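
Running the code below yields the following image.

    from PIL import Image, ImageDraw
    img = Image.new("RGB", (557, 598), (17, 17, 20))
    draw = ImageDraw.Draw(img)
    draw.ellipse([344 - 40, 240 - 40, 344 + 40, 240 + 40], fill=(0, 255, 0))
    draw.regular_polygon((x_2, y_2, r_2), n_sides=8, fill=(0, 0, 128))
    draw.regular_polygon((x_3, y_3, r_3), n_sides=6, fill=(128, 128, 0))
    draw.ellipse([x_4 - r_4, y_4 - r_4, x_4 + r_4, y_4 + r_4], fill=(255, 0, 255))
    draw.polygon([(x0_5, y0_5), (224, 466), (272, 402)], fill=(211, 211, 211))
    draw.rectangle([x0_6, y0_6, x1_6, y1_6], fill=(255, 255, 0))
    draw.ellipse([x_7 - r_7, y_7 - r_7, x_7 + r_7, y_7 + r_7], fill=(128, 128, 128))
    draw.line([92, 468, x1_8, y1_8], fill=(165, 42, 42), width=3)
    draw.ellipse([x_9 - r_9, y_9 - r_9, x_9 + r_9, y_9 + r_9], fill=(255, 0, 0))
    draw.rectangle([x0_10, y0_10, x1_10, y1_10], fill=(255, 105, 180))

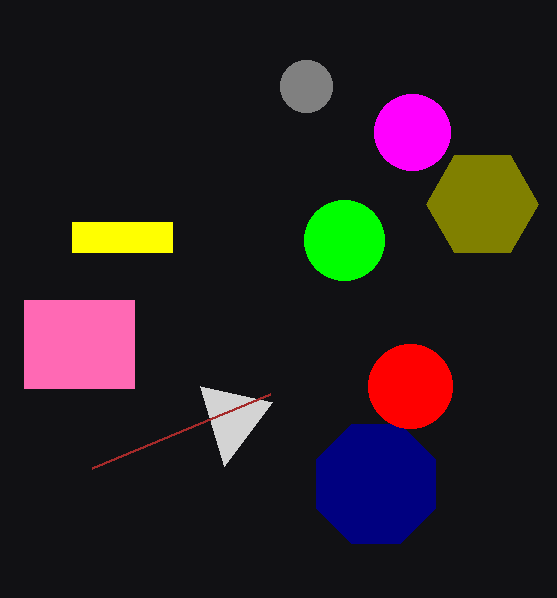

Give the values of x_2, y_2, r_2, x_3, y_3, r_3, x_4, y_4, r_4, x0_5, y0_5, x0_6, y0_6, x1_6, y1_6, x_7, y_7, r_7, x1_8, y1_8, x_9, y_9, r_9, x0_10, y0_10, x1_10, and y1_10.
x_2 = 376; y_2 = 484; r_2 = 64; x_3 = 482; y_3 = 204; r_3 = 56; x_4 = 412; y_4 = 132; r_4 = 38; x0_5 = 200; y0_5 = 386; x0_6 = 72; y0_6 = 222; x1_6 = 172; y1_6 = 252; x_7 = 306; y_7 = 86; r_7 = 26; x1_8 = 270; y1_8 = 394; x_9 = 410; y_9 = 386; r_9 = 42; x0_10 = 24; y0_10 = 300; x1_10 = 134; y1_10 = 388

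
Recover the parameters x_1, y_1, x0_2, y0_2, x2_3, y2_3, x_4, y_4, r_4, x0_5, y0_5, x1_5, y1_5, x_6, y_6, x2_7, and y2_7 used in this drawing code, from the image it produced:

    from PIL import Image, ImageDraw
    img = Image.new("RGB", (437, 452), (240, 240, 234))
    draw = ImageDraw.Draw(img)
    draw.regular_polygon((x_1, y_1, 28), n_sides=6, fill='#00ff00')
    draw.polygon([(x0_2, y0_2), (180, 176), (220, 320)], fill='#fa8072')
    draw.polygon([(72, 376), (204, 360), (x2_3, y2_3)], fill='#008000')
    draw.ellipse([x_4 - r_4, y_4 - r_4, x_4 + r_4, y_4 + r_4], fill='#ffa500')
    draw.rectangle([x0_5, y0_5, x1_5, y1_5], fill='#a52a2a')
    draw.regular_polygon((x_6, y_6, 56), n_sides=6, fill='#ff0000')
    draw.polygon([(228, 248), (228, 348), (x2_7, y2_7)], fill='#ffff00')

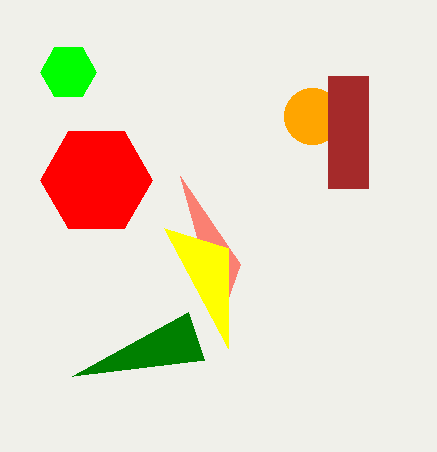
x_1 = 68; y_1 = 72; x0_2 = 240; y0_2 = 264; x2_3 = 188; y2_3 = 312; x_4 = 312; y_4 = 116; r_4 = 28; x0_5 = 328; y0_5 = 76; x1_5 = 368; y1_5 = 188; x_6 = 96; y_6 = 180; x2_7 = 164; y2_7 = 228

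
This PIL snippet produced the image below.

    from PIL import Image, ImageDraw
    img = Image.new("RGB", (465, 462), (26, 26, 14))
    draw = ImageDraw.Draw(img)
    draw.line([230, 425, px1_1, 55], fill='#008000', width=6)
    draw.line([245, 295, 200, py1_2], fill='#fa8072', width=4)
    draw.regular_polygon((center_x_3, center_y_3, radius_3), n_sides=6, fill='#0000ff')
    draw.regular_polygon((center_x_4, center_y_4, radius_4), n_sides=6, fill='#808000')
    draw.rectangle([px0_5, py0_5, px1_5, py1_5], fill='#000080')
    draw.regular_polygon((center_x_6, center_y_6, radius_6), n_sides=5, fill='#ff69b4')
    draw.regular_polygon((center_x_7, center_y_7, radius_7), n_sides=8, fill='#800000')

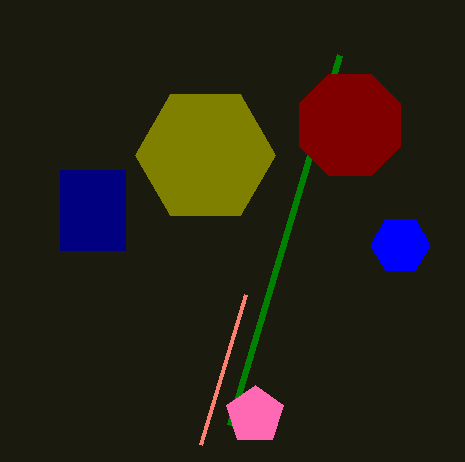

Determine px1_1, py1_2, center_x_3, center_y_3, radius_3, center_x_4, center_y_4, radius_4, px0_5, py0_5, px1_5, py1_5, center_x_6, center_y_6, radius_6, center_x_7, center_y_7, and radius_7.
px1_1 = 340
py1_2 = 445
center_x_3 = 400
center_y_3 = 245
radius_3 = 30
center_x_4 = 205
center_y_4 = 155
radius_4 = 70
px0_5 = 60
py0_5 = 170
px1_5 = 125
py1_5 = 250
center_x_6 = 255
center_y_6 = 415
radius_6 = 30
center_x_7 = 350
center_y_7 = 125
radius_7 = 55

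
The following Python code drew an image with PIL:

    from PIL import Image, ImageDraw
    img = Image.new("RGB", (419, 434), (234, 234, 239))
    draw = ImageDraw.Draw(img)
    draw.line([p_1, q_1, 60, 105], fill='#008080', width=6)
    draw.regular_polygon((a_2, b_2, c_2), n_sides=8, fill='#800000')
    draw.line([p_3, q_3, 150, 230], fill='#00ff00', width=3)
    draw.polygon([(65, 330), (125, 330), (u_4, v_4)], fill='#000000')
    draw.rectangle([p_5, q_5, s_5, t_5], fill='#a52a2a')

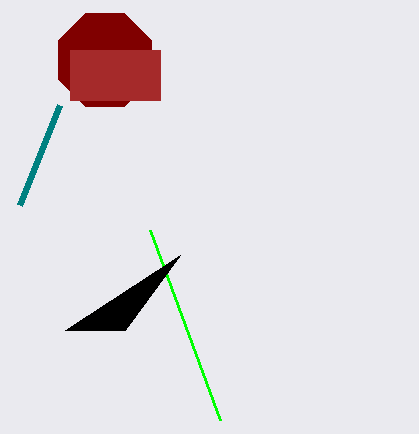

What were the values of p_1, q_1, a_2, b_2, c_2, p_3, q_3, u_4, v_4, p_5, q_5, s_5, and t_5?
p_1 = 20, q_1 = 205, a_2 = 105, b_2 = 60, c_2 = 50, p_3 = 220, q_3 = 420, u_4 = 180, v_4 = 255, p_5 = 70, q_5 = 50, s_5 = 160, t_5 = 100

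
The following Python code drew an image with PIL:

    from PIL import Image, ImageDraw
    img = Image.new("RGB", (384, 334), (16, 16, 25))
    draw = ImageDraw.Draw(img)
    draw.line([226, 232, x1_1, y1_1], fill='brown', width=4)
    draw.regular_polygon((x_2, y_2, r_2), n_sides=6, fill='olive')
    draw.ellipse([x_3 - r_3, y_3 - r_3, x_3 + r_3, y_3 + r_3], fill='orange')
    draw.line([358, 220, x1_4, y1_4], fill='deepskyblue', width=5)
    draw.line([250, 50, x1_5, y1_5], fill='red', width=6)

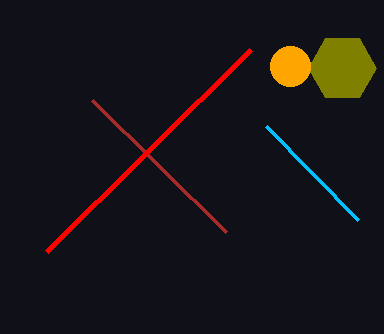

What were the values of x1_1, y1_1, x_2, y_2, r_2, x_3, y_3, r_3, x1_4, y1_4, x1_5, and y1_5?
x1_1 = 92
y1_1 = 100
x_2 = 342
y_2 = 68
r_2 = 34
x_3 = 290
y_3 = 66
r_3 = 20
x1_4 = 266
y1_4 = 126
x1_5 = 46
y1_5 = 252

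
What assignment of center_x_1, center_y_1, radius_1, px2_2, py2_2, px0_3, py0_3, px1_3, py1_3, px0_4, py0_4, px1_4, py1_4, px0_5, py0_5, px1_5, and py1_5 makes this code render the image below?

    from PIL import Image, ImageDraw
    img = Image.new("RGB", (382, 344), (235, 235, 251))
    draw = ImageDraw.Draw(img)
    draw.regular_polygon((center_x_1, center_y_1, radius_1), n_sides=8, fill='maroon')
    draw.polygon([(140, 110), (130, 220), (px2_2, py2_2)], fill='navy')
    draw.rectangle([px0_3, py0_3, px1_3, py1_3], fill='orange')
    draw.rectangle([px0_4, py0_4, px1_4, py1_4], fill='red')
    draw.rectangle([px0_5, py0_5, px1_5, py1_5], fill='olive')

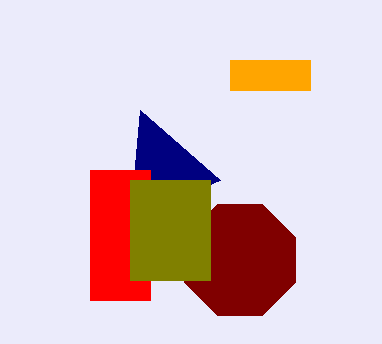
center_x_1 = 240; center_y_1 = 260; radius_1 = 60; px2_2 = 220; py2_2 = 180; px0_3 = 230; py0_3 = 60; px1_3 = 310; py1_3 = 90; px0_4 = 90; py0_4 = 170; px1_4 = 150; py1_4 = 300; px0_5 = 130; py0_5 = 180; px1_5 = 210; py1_5 = 280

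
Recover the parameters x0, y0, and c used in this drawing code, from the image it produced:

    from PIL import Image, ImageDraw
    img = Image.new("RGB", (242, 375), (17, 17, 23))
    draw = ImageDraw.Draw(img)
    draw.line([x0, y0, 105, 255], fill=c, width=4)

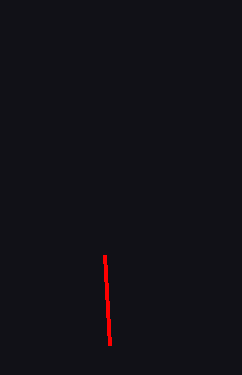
x0 = 110
y0 = 345
c = 'red'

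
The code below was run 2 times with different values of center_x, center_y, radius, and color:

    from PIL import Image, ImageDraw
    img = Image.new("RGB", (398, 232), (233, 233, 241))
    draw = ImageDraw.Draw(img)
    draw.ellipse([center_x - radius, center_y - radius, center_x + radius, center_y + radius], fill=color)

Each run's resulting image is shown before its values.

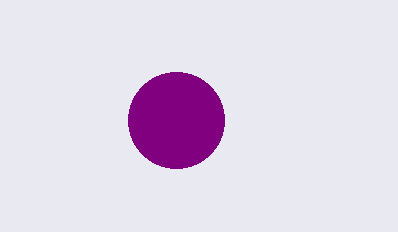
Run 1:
center_x = 176
center_y = 120
radius = 48
color = 'purple'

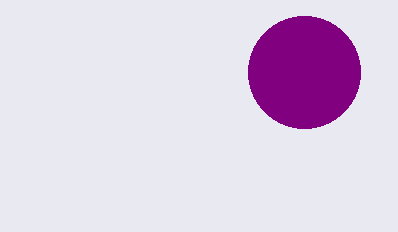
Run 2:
center_x = 304
center_y = 72
radius = 56
color = 'purple'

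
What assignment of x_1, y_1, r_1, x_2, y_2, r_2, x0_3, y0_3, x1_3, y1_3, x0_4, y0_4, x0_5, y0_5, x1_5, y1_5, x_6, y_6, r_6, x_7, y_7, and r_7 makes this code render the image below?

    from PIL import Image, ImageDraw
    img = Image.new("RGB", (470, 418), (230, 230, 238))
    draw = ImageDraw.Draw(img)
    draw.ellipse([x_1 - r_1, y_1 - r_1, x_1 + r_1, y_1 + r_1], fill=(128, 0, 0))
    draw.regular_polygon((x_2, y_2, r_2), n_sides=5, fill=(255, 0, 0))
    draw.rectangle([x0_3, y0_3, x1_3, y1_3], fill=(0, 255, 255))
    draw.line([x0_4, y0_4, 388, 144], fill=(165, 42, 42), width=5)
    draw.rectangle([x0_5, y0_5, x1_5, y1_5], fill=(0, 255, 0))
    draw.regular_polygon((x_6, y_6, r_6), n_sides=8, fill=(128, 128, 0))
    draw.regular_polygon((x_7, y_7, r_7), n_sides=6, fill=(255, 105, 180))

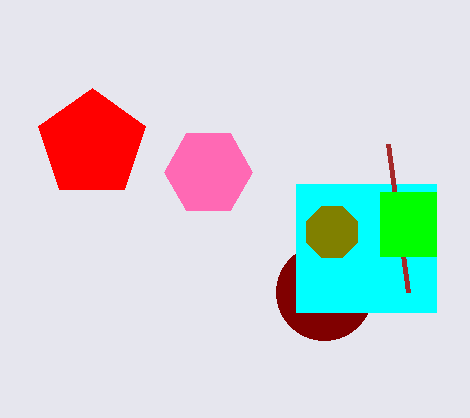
x_1 = 324
y_1 = 292
r_1 = 48
x_2 = 92
y_2 = 144
r_2 = 56
x0_3 = 296
y0_3 = 184
x1_3 = 436
y1_3 = 312
x0_4 = 408
y0_4 = 292
x0_5 = 380
y0_5 = 192
x1_5 = 436
y1_5 = 256
x_6 = 332
y_6 = 232
r_6 = 28
x_7 = 208
y_7 = 172
r_7 = 44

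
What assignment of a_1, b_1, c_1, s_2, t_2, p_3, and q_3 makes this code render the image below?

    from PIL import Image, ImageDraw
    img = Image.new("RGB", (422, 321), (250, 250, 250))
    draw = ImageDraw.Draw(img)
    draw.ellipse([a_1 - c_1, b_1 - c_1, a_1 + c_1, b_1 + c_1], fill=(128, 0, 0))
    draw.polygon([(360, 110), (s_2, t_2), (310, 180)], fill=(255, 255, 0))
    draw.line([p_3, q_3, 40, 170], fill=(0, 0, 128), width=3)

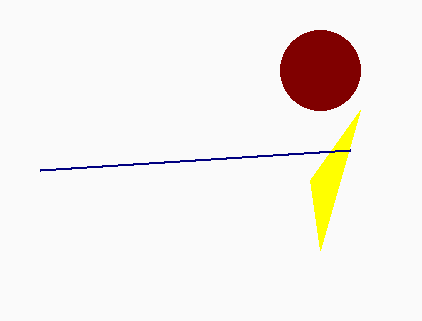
a_1 = 320
b_1 = 70
c_1 = 40
s_2 = 320
t_2 = 250
p_3 = 350
q_3 = 150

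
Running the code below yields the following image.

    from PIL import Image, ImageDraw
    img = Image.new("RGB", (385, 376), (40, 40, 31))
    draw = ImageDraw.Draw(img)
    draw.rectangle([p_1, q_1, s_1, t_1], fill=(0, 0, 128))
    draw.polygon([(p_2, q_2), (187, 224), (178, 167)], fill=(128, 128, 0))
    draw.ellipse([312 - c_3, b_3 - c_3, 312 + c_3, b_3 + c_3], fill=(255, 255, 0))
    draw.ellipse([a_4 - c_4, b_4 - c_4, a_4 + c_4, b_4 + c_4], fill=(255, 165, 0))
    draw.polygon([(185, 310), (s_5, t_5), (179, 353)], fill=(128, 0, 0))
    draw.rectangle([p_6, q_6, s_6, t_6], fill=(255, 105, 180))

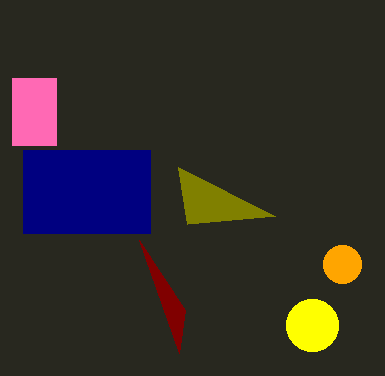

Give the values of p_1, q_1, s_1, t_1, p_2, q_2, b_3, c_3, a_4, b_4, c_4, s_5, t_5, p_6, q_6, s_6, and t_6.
p_1 = 23
q_1 = 150
s_1 = 150
t_1 = 233
p_2 = 275
q_2 = 216
b_3 = 325
c_3 = 26
a_4 = 342
b_4 = 264
c_4 = 19
s_5 = 139
t_5 = 240
p_6 = 12
q_6 = 78
s_6 = 56
t_6 = 145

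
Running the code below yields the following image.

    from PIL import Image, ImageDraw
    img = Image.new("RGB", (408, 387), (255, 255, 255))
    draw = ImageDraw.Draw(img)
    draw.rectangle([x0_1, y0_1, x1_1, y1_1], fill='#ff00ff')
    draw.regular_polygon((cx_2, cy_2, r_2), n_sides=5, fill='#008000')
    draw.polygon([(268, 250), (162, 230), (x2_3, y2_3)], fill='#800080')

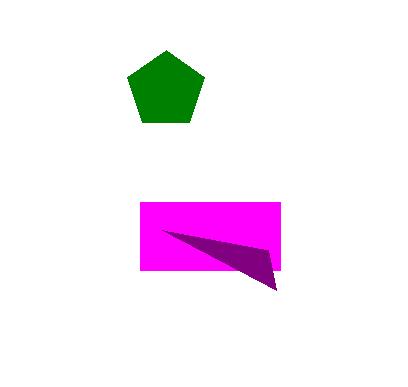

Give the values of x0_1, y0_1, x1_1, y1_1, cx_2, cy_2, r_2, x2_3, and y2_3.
x0_1 = 140, y0_1 = 202, x1_1 = 280, y1_1 = 270, cx_2 = 166, cy_2 = 90, r_2 = 40, x2_3 = 276, y2_3 = 290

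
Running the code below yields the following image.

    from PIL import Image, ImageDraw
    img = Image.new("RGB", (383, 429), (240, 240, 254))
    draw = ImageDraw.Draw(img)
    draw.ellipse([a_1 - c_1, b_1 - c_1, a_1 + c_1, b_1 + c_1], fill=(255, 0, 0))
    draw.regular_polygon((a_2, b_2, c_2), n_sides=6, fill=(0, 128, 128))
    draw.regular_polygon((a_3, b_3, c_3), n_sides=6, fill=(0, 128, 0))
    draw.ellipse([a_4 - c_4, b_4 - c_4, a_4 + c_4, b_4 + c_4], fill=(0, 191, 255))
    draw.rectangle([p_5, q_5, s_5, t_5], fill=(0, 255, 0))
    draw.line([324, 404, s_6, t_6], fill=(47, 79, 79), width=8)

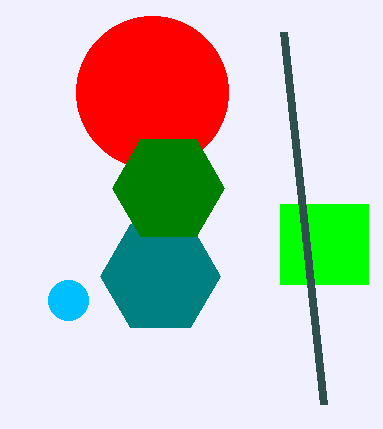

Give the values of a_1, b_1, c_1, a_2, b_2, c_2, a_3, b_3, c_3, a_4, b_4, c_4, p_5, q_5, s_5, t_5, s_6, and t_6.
a_1 = 152
b_1 = 92
c_1 = 76
a_2 = 160
b_2 = 276
c_2 = 60
a_3 = 168
b_3 = 188
c_3 = 56
a_4 = 68
b_4 = 300
c_4 = 20
p_5 = 280
q_5 = 204
s_5 = 368
t_5 = 284
s_6 = 284
t_6 = 32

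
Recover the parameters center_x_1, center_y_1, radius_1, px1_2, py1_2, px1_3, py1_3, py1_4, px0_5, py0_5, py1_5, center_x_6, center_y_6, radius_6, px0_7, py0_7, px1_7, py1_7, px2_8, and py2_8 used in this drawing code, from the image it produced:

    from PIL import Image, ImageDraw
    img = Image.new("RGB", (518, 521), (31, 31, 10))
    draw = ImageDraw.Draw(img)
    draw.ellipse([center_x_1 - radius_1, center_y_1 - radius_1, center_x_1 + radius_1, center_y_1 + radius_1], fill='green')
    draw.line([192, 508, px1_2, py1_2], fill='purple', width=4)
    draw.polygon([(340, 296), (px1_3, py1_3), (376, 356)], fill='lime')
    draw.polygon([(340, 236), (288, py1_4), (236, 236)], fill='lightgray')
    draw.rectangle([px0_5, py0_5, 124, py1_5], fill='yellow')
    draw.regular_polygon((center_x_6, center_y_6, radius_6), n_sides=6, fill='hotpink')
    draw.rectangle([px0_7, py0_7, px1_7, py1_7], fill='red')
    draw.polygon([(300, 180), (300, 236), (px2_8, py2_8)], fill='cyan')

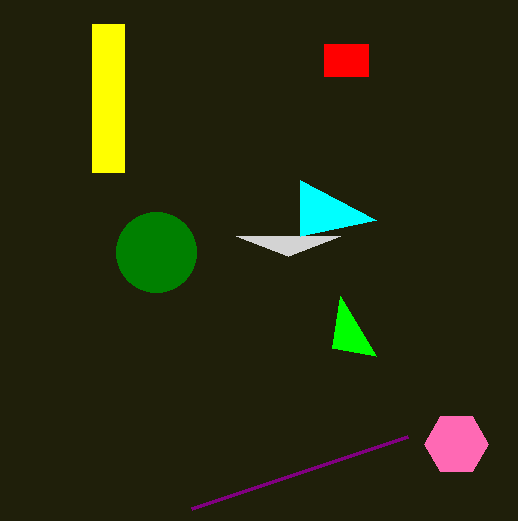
center_x_1 = 156
center_y_1 = 252
radius_1 = 40
px1_2 = 408
py1_2 = 436
px1_3 = 332
py1_3 = 348
py1_4 = 256
px0_5 = 92
py0_5 = 24
py1_5 = 172
center_x_6 = 456
center_y_6 = 444
radius_6 = 32
px0_7 = 324
py0_7 = 44
px1_7 = 368
py1_7 = 76
px2_8 = 376
py2_8 = 220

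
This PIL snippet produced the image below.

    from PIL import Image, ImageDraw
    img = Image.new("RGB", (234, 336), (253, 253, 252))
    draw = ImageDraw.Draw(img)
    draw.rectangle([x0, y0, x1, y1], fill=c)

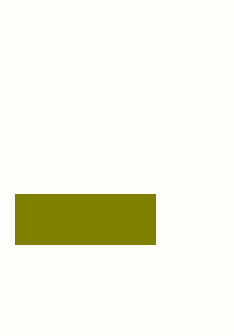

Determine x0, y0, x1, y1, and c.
x0 = 15, y0 = 194, x1 = 155, y1 = 244, c = 'olive'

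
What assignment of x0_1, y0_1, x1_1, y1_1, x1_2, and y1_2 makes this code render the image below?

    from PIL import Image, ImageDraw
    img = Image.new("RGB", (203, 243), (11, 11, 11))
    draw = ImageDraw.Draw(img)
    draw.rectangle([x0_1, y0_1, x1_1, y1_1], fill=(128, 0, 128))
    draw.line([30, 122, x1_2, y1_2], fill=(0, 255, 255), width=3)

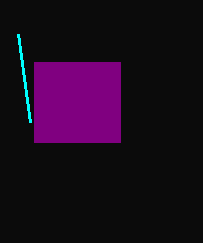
x0_1 = 34
y0_1 = 62
x1_1 = 120
y1_1 = 142
x1_2 = 18
y1_2 = 34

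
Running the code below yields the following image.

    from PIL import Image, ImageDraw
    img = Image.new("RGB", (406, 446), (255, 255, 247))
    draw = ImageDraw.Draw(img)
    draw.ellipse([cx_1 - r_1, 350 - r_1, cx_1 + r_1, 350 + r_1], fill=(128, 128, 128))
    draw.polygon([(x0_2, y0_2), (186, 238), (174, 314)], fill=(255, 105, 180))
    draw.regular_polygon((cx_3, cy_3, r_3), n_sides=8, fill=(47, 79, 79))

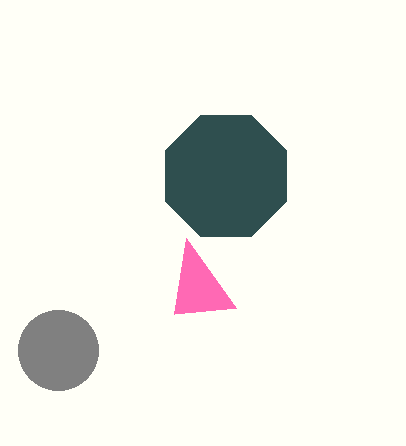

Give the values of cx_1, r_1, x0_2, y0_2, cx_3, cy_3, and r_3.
cx_1 = 58
r_1 = 40
x0_2 = 236
y0_2 = 308
cx_3 = 226
cy_3 = 176
r_3 = 66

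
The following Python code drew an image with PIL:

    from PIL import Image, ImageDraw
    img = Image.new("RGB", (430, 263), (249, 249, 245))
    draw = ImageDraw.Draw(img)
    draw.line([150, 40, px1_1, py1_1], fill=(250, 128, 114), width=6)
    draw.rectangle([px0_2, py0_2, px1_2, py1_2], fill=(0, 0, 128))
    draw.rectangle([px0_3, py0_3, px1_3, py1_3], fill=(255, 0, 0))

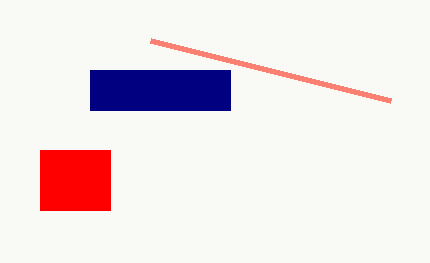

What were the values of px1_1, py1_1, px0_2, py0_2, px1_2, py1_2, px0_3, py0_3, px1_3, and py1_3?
px1_1 = 390, py1_1 = 100, px0_2 = 90, py0_2 = 70, px1_2 = 230, py1_2 = 110, px0_3 = 40, py0_3 = 150, px1_3 = 110, py1_3 = 210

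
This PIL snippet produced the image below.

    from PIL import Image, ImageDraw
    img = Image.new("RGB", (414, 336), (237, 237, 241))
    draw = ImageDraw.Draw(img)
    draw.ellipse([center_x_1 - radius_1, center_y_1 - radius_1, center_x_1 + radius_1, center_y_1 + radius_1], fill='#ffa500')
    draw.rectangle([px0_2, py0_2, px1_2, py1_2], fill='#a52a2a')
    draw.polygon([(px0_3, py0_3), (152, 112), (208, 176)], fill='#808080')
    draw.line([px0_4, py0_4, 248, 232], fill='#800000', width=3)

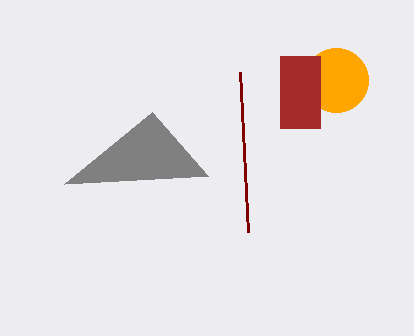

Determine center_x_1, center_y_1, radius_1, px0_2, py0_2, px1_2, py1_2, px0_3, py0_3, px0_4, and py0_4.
center_x_1 = 336
center_y_1 = 80
radius_1 = 32
px0_2 = 280
py0_2 = 56
px1_2 = 320
py1_2 = 128
px0_3 = 64
py0_3 = 184
px0_4 = 240
py0_4 = 72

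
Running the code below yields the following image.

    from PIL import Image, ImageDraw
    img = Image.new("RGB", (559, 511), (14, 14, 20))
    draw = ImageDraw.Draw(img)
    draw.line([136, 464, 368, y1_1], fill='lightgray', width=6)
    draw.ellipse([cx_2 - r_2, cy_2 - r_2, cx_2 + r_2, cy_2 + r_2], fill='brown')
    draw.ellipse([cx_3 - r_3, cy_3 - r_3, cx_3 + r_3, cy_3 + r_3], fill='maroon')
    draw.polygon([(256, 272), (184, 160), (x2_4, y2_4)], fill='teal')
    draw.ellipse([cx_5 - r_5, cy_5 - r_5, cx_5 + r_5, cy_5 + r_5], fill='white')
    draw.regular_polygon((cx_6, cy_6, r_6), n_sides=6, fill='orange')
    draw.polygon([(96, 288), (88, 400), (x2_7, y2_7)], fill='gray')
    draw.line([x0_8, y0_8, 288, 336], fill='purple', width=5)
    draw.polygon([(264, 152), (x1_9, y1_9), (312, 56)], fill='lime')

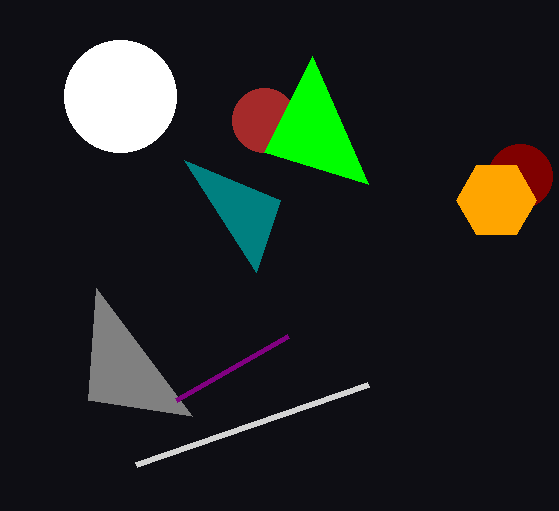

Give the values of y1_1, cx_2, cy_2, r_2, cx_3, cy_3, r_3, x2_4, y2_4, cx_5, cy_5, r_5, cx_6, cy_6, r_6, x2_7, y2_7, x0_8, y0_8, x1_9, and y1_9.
y1_1 = 384; cx_2 = 264; cy_2 = 120; r_2 = 32; cx_3 = 520; cy_3 = 176; r_3 = 32; x2_4 = 280; y2_4 = 200; cx_5 = 120; cy_5 = 96; r_5 = 56; cx_6 = 496; cy_6 = 200; r_6 = 40; x2_7 = 192; y2_7 = 416; x0_8 = 176; y0_8 = 400; x1_9 = 368; y1_9 = 184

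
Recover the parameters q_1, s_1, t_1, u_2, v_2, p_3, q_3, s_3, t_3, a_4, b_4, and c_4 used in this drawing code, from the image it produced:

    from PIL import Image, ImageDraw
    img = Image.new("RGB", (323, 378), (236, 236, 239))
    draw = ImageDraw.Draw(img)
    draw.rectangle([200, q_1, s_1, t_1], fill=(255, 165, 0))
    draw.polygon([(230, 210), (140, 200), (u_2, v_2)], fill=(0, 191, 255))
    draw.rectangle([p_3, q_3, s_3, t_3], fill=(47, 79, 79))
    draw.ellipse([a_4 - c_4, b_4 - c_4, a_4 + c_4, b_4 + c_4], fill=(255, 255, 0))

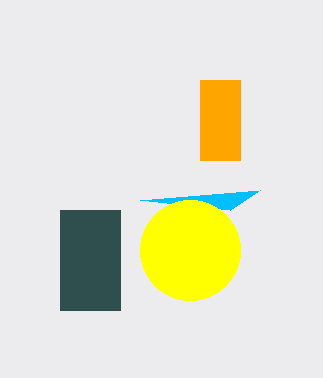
q_1 = 80, s_1 = 240, t_1 = 160, u_2 = 260, v_2 = 190, p_3 = 60, q_3 = 210, s_3 = 120, t_3 = 310, a_4 = 190, b_4 = 250, c_4 = 50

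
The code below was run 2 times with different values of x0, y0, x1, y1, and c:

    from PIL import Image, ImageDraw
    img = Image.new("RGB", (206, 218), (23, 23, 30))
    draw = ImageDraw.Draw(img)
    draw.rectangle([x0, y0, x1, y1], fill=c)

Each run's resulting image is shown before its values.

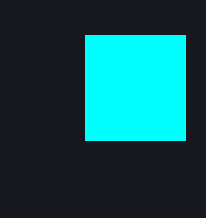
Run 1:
x0 = 85, y0 = 35, x1 = 185, y1 = 140, c = 'cyan'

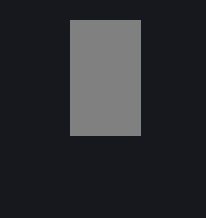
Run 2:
x0 = 70, y0 = 20, x1 = 140, y1 = 135, c = 'gray'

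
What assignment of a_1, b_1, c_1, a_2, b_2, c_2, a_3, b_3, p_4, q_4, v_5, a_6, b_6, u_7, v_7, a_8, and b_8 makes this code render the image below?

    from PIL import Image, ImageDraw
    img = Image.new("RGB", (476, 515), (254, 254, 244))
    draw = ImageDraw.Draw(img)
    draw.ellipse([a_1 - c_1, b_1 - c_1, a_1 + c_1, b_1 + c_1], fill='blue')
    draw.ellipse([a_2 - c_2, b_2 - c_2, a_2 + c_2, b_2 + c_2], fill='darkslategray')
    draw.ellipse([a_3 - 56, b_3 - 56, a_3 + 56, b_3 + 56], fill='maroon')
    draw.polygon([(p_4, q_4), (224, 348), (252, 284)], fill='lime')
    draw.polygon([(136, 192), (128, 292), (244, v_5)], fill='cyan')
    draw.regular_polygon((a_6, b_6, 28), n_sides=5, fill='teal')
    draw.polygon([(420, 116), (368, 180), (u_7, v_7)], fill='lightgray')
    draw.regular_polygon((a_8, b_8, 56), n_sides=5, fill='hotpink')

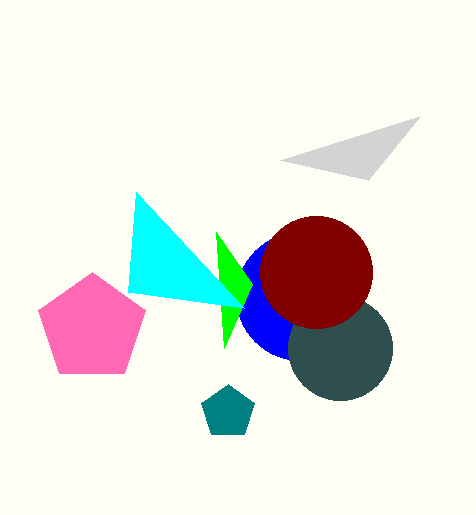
a_1 = 300, b_1 = 296, c_1 = 64, a_2 = 340, b_2 = 348, c_2 = 52, a_3 = 316, b_3 = 272, p_4 = 216, q_4 = 232, v_5 = 308, a_6 = 228, b_6 = 412, u_7 = 280, v_7 = 160, a_8 = 92, b_8 = 328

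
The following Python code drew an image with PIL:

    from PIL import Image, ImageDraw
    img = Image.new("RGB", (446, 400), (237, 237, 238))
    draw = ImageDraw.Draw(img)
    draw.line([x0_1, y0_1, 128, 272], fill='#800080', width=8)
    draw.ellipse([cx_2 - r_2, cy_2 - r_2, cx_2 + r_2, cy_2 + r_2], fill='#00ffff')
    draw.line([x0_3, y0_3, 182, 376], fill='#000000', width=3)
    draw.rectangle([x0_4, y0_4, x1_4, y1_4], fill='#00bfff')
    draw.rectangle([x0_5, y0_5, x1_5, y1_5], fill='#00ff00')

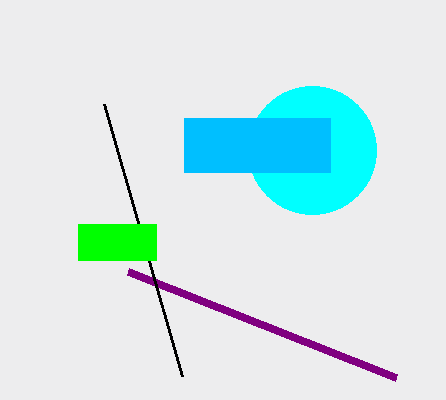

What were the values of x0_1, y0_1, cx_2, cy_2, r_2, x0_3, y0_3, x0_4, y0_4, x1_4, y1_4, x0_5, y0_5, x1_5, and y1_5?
x0_1 = 396, y0_1 = 378, cx_2 = 312, cy_2 = 150, r_2 = 64, x0_3 = 104, y0_3 = 104, x0_4 = 184, y0_4 = 118, x1_4 = 330, y1_4 = 172, x0_5 = 78, y0_5 = 224, x1_5 = 156, y1_5 = 260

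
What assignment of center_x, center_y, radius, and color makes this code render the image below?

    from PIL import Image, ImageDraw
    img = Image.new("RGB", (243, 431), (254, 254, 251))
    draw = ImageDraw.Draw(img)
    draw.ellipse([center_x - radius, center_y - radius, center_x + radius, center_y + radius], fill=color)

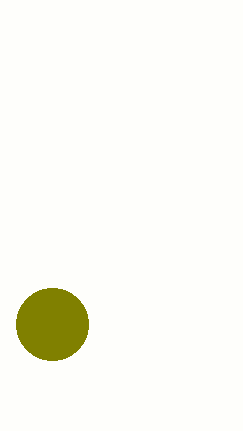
center_x = 52; center_y = 324; radius = 36; color = 'olive'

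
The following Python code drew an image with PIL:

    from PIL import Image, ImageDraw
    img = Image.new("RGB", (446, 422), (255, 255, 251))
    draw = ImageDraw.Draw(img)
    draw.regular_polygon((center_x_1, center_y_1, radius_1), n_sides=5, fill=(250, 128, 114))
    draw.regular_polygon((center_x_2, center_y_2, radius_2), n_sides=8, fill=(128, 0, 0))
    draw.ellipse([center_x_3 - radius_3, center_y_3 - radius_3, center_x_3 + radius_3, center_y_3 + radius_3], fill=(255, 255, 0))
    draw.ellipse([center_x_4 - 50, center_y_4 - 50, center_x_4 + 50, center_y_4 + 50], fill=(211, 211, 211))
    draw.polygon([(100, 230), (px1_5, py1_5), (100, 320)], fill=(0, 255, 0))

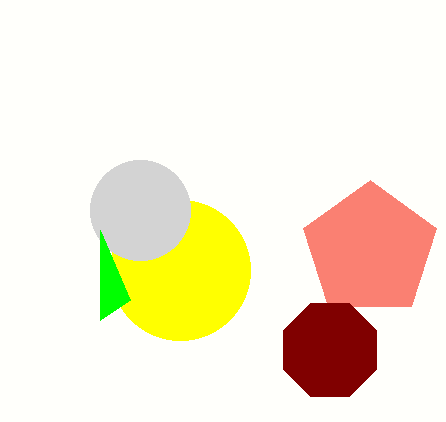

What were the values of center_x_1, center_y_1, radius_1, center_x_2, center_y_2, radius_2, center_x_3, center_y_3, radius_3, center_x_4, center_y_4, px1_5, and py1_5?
center_x_1 = 370; center_y_1 = 250; radius_1 = 70; center_x_2 = 330; center_y_2 = 350; radius_2 = 50; center_x_3 = 180; center_y_3 = 270; radius_3 = 70; center_x_4 = 140; center_y_4 = 210; px1_5 = 130; py1_5 = 300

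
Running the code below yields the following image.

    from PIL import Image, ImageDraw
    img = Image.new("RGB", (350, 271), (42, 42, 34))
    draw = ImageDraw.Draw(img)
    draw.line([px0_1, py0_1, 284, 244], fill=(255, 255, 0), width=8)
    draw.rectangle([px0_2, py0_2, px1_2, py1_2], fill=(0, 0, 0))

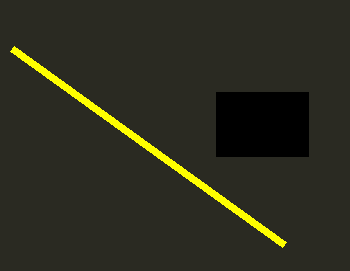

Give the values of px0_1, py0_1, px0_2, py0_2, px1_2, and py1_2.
px0_1 = 12; py0_1 = 48; px0_2 = 216; py0_2 = 92; px1_2 = 308; py1_2 = 156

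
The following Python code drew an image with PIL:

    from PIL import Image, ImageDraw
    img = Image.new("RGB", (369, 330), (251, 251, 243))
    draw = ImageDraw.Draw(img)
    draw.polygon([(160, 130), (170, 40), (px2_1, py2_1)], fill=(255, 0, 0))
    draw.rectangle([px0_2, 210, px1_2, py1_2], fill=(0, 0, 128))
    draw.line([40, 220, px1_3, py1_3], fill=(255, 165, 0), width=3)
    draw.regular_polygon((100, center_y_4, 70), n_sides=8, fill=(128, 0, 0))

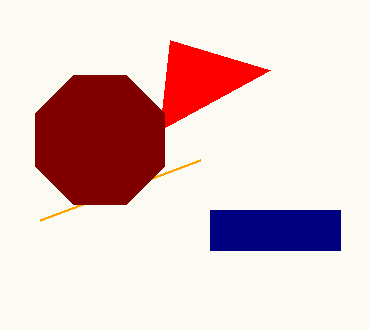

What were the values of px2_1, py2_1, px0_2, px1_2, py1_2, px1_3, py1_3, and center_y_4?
px2_1 = 270, py2_1 = 70, px0_2 = 210, px1_2 = 340, py1_2 = 250, px1_3 = 200, py1_3 = 160, center_y_4 = 140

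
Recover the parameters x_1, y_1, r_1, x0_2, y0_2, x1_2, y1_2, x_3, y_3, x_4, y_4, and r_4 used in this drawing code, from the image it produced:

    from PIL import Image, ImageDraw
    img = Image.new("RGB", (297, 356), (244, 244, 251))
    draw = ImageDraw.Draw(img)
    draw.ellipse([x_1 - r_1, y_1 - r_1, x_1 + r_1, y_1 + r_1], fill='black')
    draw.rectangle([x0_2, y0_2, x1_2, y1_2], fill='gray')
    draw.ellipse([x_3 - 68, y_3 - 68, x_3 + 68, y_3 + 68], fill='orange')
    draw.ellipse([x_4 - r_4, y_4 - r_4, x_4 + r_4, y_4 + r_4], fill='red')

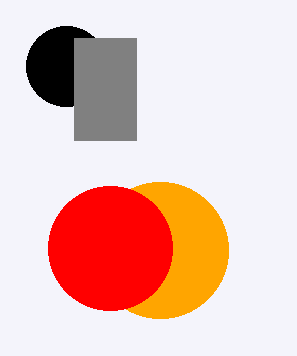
x_1 = 66; y_1 = 66; r_1 = 40; x0_2 = 74; y0_2 = 38; x1_2 = 136; y1_2 = 140; x_3 = 160; y_3 = 250; x_4 = 110; y_4 = 248; r_4 = 62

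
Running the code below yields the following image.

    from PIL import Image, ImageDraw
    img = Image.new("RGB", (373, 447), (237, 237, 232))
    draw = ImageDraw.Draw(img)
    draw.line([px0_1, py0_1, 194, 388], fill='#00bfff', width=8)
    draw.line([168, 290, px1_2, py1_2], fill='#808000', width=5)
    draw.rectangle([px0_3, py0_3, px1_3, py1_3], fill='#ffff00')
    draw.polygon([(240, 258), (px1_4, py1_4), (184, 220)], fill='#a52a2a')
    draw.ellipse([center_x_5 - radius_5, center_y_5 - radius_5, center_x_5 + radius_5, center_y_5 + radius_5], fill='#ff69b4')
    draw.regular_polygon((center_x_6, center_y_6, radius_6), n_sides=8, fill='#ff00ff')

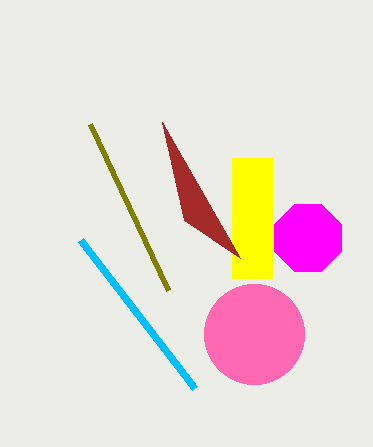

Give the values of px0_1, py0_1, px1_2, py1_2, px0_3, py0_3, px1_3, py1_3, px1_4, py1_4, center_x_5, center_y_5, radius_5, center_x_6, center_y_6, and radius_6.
px0_1 = 80
py0_1 = 240
px1_2 = 90
py1_2 = 124
px0_3 = 232
py0_3 = 158
px1_3 = 272
py1_3 = 278
px1_4 = 162
py1_4 = 122
center_x_5 = 254
center_y_5 = 334
radius_5 = 50
center_x_6 = 308
center_y_6 = 238
radius_6 = 36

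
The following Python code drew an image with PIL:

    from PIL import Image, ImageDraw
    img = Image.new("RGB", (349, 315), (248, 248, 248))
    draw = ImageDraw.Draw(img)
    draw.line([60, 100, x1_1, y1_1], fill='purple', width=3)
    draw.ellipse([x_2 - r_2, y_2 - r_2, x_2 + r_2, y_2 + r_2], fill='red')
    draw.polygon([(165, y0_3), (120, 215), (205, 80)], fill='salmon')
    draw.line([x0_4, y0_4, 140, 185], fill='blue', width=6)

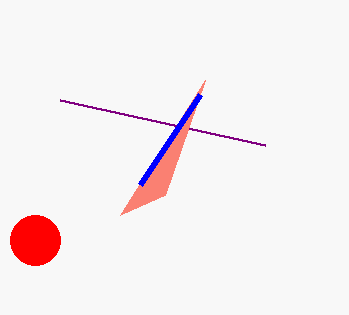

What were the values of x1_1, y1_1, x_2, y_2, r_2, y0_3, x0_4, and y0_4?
x1_1 = 265
y1_1 = 145
x_2 = 35
y_2 = 240
r_2 = 25
y0_3 = 195
x0_4 = 200
y0_4 = 95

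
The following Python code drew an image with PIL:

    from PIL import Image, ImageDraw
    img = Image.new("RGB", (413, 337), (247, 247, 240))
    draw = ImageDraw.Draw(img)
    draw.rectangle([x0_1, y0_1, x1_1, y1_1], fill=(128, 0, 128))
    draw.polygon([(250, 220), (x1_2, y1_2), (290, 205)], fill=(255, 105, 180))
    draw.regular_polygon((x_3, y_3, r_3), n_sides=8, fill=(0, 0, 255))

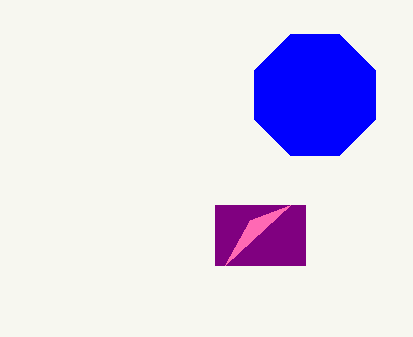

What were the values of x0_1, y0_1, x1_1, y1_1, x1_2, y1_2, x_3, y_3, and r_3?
x0_1 = 215, y0_1 = 205, x1_1 = 305, y1_1 = 265, x1_2 = 225, y1_2 = 265, x_3 = 315, y_3 = 95, r_3 = 65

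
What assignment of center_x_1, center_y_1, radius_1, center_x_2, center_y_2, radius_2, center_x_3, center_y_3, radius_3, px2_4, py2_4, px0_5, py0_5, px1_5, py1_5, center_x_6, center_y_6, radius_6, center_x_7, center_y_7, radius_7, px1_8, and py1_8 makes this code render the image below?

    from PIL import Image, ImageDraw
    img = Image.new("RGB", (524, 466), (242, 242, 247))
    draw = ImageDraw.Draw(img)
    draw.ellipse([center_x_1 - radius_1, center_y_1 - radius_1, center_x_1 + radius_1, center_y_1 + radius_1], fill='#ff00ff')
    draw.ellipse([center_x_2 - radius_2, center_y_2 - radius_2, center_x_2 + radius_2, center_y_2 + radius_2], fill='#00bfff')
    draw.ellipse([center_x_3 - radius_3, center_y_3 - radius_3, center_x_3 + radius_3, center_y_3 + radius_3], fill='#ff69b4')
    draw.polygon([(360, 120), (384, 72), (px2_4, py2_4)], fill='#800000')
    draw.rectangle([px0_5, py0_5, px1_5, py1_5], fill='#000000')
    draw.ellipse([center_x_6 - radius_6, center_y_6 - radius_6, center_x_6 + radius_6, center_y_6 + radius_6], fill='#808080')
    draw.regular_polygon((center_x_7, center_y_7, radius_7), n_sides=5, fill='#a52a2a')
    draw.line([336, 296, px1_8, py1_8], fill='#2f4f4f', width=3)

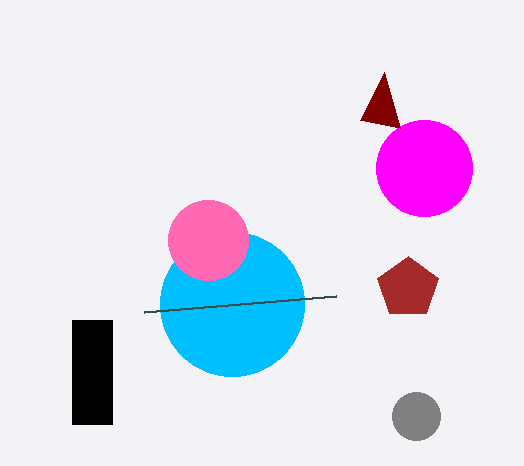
center_x_1 = 424; center_y_1 = 168; radius_1 = 48; center_x_2 = 232; center_y_2 = 304; radius_2 = 72; center_x_3 = 208; center_y_3 = 240; radius_3 = 40; px2_4 = 400; py2_4 = 128; px0_5 = 72; py0_5 = 320; px1_5 = 112; py1_5 = 424; center_x_6 = 416; center_y_6 = 416; radius_6 = 24; center_x_7 = 408; center_y_7 = 288; radius_7 = 32; px1_8 = 144; py1_8 = 312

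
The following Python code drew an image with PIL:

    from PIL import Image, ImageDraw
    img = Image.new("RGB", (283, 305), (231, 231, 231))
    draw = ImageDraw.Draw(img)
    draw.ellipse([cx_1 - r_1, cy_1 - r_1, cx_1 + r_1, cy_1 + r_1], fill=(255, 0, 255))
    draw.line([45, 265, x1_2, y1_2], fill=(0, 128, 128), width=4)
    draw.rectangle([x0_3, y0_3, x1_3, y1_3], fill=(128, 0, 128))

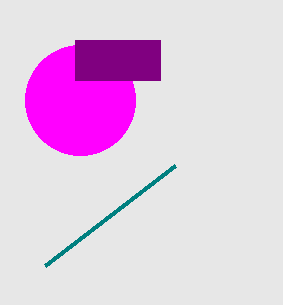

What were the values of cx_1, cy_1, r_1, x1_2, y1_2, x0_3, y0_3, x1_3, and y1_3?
cx_1 = 80
cy_1 = 100
r_1 = 55
x1_2 = 175
y1_2 = 165
x0_3 = 75
y0_3 = 40
x1_3 = 160
y1_3 = 80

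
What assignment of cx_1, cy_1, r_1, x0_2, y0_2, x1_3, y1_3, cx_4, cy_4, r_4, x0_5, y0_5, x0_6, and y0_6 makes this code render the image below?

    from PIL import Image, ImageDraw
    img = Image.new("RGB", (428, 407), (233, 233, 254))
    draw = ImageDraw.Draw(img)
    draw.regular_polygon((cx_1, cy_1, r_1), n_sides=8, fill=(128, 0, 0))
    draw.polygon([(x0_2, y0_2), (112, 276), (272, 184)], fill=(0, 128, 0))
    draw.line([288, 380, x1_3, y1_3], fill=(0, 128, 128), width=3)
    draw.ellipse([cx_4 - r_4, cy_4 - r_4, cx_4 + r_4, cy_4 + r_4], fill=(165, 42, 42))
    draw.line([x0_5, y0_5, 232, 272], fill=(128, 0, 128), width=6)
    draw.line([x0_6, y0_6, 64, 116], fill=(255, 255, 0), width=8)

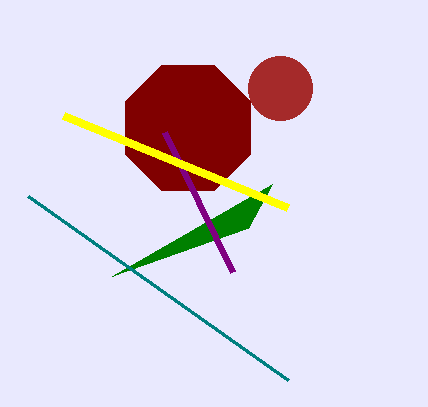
cx_1 = 188; cy_1 = 128; r_1 = 68; x0_2 = 248; y0_2 = 228; x1_3 = 28; y1_3 = 196; cx_4 = 280; cy_4 = 88; r_4 = 32; x0_5 = 164; y0_5 = 132; x0_6 = 288; y0_6 = 208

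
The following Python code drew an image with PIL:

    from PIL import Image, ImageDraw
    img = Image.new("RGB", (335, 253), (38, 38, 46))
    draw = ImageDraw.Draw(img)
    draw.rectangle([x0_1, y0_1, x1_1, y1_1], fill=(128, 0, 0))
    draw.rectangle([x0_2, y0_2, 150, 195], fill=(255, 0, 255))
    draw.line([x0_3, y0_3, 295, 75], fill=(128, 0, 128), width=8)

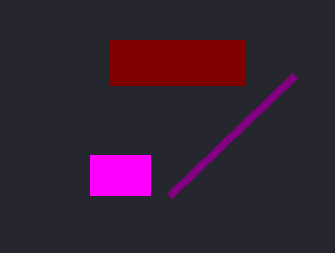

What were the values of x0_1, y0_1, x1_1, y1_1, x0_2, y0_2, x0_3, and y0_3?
x0_1 = 110, y0_1 = 40, x1_1 = 245, y1_1 = 85, x0_2 = 90, y0_2 = 155, x0_3 = 170, y0_3 = 195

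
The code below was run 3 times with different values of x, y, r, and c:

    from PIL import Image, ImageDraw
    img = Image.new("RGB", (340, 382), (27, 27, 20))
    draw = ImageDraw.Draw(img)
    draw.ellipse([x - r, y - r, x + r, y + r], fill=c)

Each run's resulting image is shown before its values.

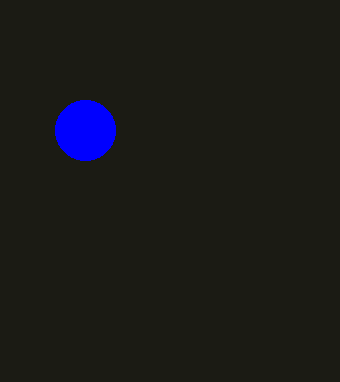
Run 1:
x = 85; y = 130; r = 30; c = 'blue'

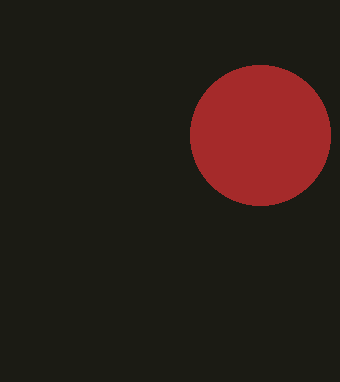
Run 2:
x = 260, y = 135, r = 70, c = 'brown'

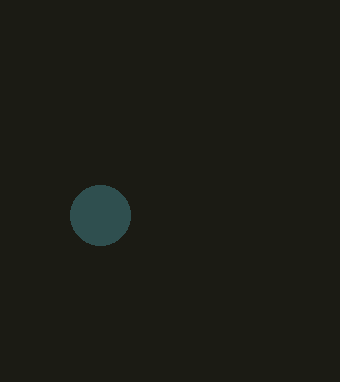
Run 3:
x = 100, y = 215, r = 30, c = 'darkslategray'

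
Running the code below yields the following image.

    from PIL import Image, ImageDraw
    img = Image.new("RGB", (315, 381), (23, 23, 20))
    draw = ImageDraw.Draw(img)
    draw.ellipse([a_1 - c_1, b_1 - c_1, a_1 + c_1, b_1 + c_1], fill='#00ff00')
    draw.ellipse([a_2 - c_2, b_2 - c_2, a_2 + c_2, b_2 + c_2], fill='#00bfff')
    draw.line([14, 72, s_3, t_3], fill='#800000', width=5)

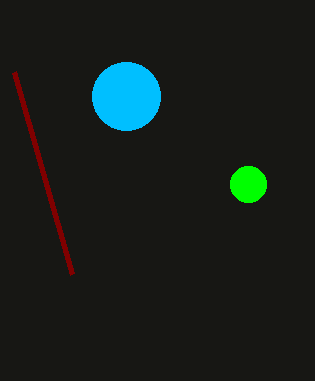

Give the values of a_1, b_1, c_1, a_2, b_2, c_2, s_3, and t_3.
a_1 = 248; b_1 = 184; c_1 = 18; a_2 = 126; b_2 = 96; c_2 = 34; s_3 = 72; t_3 = 274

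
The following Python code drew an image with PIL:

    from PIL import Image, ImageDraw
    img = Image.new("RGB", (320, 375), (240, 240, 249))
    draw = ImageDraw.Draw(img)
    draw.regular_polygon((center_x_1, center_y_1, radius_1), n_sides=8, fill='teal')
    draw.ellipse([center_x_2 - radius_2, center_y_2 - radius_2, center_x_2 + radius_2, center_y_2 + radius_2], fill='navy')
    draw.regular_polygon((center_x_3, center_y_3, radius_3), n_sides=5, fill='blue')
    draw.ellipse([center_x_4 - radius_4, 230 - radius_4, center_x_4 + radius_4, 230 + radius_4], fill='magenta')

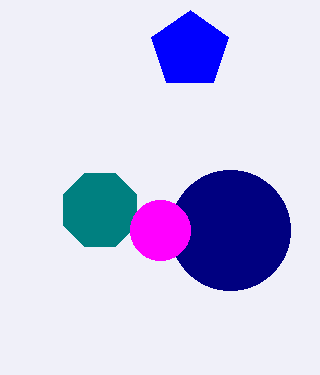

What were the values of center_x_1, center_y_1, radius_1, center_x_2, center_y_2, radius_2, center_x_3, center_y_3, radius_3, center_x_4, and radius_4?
center_x_1 = 100, center_y_1 = 210, radius_1 = 40, center_x_2 = 230, center_y_2 = 230, radius_2 = 60, center_x_3 = 190, center_y_3 = 50, radius_3 = 40, center_x_4 = 160, radius_4 = 30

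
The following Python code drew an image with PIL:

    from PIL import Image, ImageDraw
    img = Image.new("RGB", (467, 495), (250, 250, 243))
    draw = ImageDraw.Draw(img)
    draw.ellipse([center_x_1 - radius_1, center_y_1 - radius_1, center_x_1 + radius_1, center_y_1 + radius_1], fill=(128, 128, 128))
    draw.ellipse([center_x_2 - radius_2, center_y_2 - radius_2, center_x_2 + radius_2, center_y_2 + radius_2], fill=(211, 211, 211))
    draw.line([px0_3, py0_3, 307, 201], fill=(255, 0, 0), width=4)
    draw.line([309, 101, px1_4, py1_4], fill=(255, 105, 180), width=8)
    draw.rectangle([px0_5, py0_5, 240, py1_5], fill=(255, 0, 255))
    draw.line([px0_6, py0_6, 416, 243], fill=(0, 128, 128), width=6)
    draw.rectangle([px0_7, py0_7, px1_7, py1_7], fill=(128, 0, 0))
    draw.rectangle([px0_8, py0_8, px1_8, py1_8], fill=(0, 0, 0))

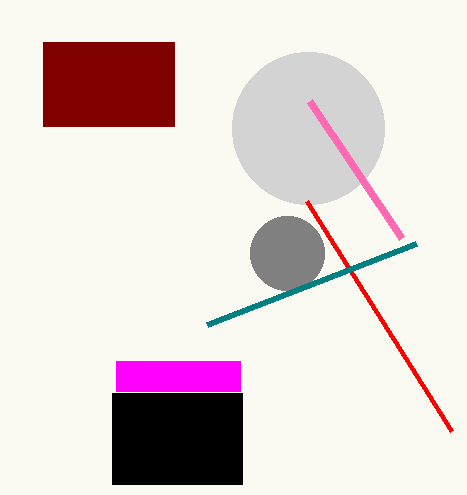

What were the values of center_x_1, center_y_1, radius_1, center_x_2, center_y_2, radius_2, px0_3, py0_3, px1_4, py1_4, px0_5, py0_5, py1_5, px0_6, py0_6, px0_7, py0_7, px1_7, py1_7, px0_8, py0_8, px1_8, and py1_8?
center_x_1 = 287; center_y_1 = 253; radius_1 = 37; center_x_2 = 308; center_y_2 = 128; radius_2 = 76; px0_3 = 452; py0_3 = 431; px1_4 = 401; py1_4 = 238; px0_5 = 116; py0_5 = 361; py1_5 = 391; px0_6 = 207; py0_6 = 324; px0_7 = 43; py0_7 = 42; px1_7 = 174; py1_7 = 126; px0_8 = 112; py0_8 = 393; px1_8 = 242; py1_8 = 484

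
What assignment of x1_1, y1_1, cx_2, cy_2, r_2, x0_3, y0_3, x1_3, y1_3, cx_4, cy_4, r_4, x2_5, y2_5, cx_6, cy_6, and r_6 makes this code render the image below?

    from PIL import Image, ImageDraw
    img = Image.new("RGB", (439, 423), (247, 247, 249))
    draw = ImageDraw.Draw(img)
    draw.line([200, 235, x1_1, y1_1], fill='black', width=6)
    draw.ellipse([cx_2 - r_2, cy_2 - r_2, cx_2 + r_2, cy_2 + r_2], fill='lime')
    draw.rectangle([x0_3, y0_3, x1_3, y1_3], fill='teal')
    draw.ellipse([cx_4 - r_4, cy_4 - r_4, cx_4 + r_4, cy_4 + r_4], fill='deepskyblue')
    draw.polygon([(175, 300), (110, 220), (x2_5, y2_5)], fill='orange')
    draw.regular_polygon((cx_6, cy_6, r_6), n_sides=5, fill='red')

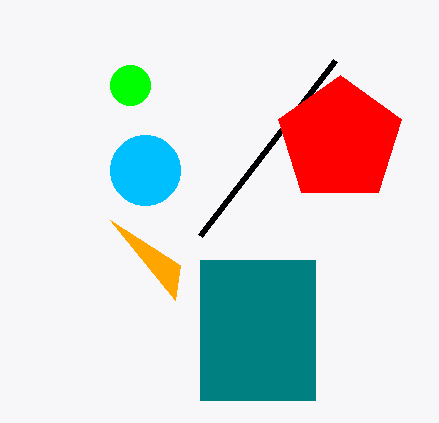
x1_1 = 335, y1_1 = 60, cx_2 = 130, cy_2 = 85, r_2 = 20, x0_3 = 200, y0_3 = 260, x1_3 = 315, y1_3 = 400, cx_4 = 145, cy_4 = 170, r_4 = 35, x2_5 = 180, y2_5 = 265, cx_6 = 340, cy_6 = 140, r_6 = 65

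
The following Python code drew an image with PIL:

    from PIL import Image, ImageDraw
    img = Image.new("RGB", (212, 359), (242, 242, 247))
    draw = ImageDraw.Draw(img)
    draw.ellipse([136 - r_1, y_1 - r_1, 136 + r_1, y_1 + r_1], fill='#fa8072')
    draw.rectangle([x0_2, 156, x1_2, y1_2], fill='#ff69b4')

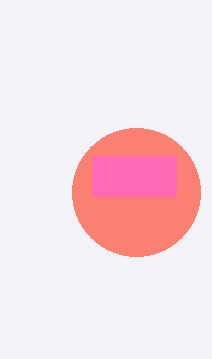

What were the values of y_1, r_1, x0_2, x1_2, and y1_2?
y_1 = 192
r_1 = 64
x0_2 = 92
x1_2 = 176
y1_2 = 196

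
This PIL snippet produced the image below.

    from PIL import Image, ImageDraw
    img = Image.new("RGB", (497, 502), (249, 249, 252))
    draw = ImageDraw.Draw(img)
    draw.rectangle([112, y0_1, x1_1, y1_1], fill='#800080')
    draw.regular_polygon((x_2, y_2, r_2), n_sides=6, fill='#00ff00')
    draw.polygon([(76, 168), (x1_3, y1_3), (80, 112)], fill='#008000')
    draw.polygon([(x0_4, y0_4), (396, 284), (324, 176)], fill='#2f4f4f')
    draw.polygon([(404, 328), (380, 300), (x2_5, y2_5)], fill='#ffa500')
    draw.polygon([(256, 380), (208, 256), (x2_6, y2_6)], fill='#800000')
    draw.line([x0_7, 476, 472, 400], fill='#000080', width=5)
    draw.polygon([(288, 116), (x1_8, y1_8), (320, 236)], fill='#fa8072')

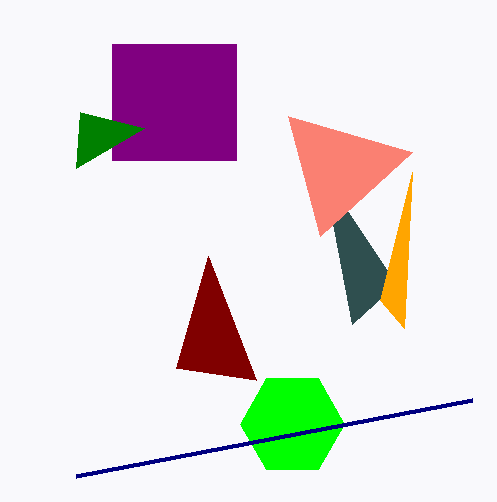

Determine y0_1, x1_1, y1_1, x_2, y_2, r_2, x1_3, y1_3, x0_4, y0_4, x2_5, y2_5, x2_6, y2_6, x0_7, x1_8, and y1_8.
y0_1 = 44, x1_1 = 236, y1_1 = 160, x_2 = 292, y_2 = 424, r_2 = 52, x1_3 = 144, y1_3 = 128, x0_4 = 352, y0_4 = 324, x2_5 = 412, y2_5 = 172, x2_6 = 176, y2_6 = 368, x0_7 = 76, x1_8 = 412, y1_8 = 152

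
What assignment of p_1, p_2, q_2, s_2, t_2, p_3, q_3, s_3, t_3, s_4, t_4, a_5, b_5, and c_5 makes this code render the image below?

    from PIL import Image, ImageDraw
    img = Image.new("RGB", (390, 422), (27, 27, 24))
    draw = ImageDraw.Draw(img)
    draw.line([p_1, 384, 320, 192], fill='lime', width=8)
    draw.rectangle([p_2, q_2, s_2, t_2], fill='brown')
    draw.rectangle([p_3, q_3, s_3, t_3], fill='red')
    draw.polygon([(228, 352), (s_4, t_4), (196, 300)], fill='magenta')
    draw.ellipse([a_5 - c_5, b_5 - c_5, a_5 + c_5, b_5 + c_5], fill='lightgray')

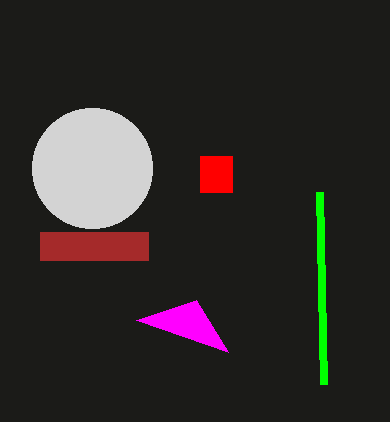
p_1 = 324
p_2 = 40
q_2 = 232
s_2 = 148
t_2 = 260
p_3 = 200
q_3 = 156
s_3 = 232
t_3 = 192
s_4 = 136
t_4 = 320
a_5 = 92
b_5 = 168
c_5 = 60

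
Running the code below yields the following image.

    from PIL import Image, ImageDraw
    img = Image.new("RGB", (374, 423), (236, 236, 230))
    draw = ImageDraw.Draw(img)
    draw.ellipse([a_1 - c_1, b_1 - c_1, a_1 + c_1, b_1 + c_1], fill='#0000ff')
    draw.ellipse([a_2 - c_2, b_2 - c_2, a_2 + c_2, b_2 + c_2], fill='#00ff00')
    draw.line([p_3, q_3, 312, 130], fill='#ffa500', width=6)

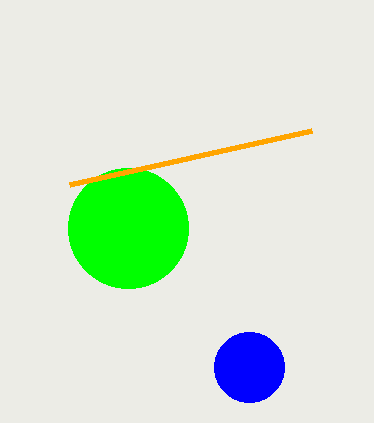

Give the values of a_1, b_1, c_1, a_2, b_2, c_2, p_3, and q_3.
a_1 = 249
b_1 = 367
c_1 = 35
a_2 = 128
b_2 = 228
c_2 = 60
p_3 = 70
q_3 = 184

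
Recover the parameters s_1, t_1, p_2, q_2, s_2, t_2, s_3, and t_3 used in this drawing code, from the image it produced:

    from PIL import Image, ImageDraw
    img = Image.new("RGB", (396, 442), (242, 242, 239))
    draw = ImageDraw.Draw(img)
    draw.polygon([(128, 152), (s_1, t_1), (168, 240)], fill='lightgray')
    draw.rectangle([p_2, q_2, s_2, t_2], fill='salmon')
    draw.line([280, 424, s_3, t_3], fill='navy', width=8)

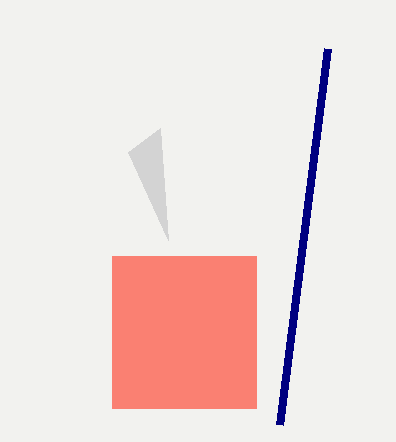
s_1 = 160
t_1 = 128
p_2 = 112
q_2 = 256
s_2 = 256
t_2 = 408
s_3 = 328
t_3 = 48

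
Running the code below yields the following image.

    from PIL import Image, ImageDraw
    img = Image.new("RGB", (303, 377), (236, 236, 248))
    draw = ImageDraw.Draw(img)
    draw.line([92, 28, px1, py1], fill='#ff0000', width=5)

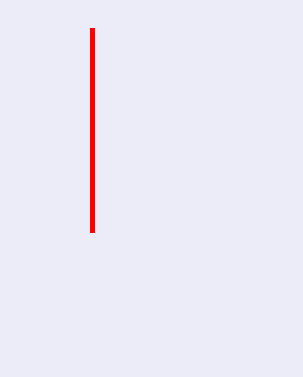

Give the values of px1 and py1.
px1 = 92, py1 = 232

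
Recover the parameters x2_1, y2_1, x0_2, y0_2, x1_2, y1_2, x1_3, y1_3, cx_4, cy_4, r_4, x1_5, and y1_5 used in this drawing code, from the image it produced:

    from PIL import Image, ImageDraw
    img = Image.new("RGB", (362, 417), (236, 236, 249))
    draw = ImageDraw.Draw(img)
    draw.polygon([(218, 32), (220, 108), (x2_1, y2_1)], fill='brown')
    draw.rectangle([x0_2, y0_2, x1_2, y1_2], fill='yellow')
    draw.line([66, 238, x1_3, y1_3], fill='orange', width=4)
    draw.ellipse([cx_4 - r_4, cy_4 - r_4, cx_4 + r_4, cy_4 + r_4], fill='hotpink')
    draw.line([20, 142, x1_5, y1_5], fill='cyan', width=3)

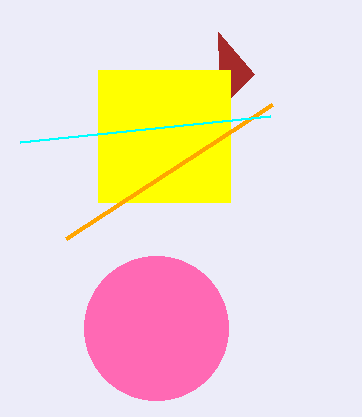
x2_1 = 254, y2_1 = 74, x0_2 = 98, y0_2 = 70, x1_2 = 230, y1_2 = 202, x1_3 = 272, y1_3 = 104, cx_4 = 156, cy_4 = 328, r_4 = 72, x1_5 = 270, y1_5 = 116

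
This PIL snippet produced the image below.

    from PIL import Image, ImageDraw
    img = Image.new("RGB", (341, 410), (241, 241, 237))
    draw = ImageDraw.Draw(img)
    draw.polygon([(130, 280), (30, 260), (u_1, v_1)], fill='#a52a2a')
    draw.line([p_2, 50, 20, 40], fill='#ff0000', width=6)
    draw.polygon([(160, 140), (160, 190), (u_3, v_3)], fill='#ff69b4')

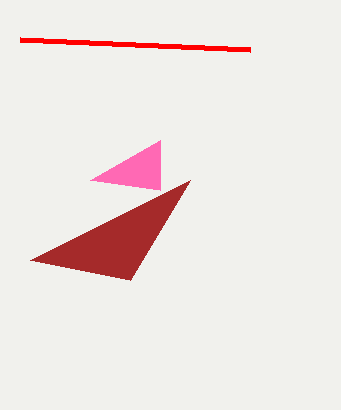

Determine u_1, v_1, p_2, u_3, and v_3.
u_1 = 190, v_1 = 180, p_2 = 250, u_3 = 90, v_3 = 180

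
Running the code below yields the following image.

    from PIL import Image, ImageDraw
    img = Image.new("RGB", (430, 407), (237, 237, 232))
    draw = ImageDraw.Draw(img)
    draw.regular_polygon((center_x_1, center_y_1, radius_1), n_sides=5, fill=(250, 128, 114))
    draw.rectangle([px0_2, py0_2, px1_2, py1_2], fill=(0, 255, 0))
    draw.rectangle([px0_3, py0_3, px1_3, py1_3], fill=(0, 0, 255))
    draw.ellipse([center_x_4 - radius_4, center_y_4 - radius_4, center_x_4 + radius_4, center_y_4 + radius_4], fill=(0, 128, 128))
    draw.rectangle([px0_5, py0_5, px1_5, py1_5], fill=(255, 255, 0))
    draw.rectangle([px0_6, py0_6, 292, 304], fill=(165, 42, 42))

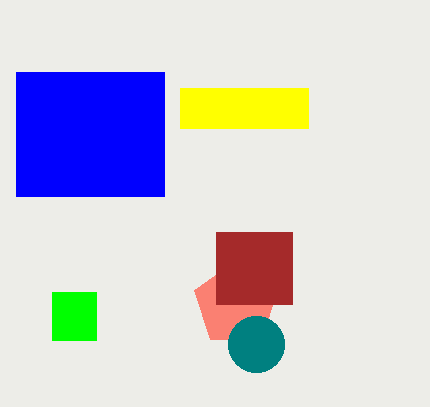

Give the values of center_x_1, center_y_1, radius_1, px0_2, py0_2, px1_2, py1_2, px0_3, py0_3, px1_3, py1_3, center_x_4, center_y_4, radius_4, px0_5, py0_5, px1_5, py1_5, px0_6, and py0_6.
center_x_1 = 236
center_y_1 = 304
radius_1 = 44
px0_2 = 52
py0_2 = 292
px1_2 = 96
py1_2 = 340
px0_3 = 16
py0_3 = 72
px1_3 = 164
py1_3 = 196
center_x_4 = 256
center_y_4 = 344
radius_4 = 28
px0_5 = 180
py0_5 = 88
px1_5 = 308
py1_5 = 128
px0_6 = 216
py0_6 = 232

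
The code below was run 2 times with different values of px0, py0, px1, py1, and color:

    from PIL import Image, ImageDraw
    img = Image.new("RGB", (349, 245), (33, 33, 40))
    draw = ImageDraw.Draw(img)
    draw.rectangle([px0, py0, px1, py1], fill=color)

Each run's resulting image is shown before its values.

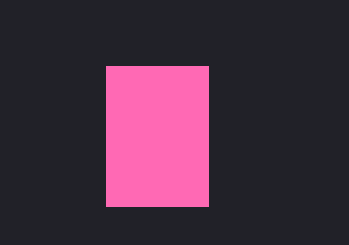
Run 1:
px0 = 106; py0 = 66; px1 = 208; py1 = 206; color = 'hotpink'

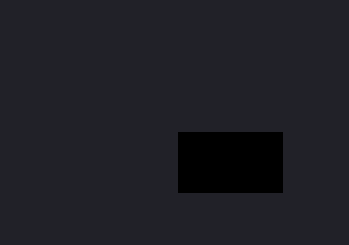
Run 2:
px0 = 178; py0 = 132; px1 = 282; py1 = 192; color = 'black'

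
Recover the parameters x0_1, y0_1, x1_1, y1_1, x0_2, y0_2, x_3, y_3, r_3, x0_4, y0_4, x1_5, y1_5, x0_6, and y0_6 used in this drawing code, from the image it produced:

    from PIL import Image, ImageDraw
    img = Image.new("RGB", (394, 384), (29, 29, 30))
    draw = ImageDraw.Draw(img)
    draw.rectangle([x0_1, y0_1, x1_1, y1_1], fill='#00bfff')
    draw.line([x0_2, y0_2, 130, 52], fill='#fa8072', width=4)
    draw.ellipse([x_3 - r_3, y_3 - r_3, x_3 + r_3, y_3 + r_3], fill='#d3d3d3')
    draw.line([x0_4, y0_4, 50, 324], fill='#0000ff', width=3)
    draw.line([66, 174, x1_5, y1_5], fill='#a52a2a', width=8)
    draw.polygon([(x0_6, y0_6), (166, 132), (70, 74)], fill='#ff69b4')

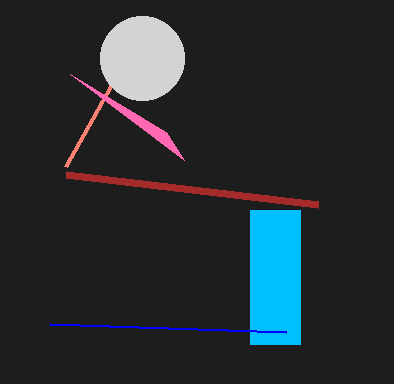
x0_1 = 250; y0_1 = 210; x1_1 = 300; y1_1 = 344; x0_2 = 66; y0_2 = 166; x_3 = 142; y_3 = 58; r_3 = 42; x0_4 = 286; y0_4 = 332; x1_5 = 318; y1_5 = 204; x0_6 = 184; y0_6 = 160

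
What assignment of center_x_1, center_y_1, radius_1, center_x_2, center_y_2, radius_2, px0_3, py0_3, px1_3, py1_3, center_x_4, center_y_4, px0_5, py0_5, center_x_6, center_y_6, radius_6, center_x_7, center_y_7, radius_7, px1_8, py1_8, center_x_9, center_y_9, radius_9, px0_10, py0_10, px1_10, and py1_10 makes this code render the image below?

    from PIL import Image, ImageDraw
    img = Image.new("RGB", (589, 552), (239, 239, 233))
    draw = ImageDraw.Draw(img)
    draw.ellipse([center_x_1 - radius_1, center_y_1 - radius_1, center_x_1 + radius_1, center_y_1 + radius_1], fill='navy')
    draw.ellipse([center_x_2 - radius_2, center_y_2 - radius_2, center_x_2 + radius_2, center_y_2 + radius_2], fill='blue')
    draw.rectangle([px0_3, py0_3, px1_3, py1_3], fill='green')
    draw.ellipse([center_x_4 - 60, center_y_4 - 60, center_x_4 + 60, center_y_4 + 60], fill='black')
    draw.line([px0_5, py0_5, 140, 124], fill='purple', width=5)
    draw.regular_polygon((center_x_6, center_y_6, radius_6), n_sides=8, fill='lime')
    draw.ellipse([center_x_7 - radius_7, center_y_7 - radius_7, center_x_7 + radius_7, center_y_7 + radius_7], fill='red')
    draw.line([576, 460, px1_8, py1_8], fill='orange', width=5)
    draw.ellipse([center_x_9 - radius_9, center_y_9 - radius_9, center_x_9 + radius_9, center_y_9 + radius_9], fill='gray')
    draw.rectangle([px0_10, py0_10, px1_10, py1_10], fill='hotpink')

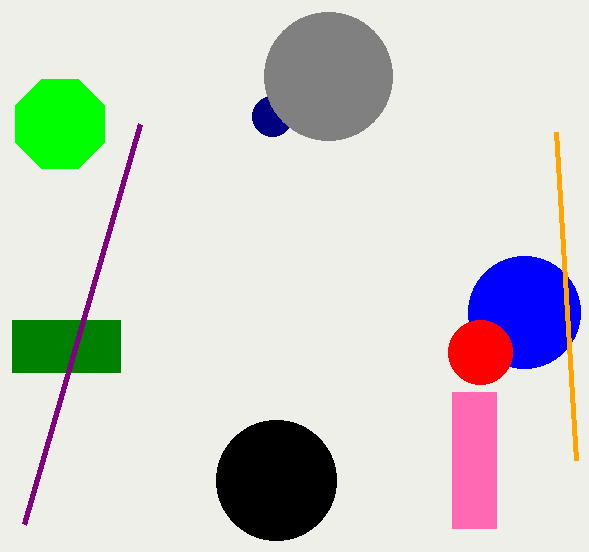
center_x_1 = 272
center_y_1 = 116
radius_1 = 20
center_x_2 = 524
center_y_2 = 312
radius_2 = 56
px0_3 = 12
py0_3 = 320
px1_3 = 120
py1_3 = 372
center_x_4 = 276
center_y_4 = 480
px0_5 = 24
py0_5 = 524
center_x_6 = 60
center_y_6 = 124
radius_6 = 48
center_x_7 = 480
center_y_7 = 352
radius_7 = 32
px1_8 = 556
py1_8 = 132
center_x_9 = 328
center_y_9 = 76
radius_9 = 64
px0_10 = 452
py0_10 = 392
px1_10 = 496
py1_10 = 528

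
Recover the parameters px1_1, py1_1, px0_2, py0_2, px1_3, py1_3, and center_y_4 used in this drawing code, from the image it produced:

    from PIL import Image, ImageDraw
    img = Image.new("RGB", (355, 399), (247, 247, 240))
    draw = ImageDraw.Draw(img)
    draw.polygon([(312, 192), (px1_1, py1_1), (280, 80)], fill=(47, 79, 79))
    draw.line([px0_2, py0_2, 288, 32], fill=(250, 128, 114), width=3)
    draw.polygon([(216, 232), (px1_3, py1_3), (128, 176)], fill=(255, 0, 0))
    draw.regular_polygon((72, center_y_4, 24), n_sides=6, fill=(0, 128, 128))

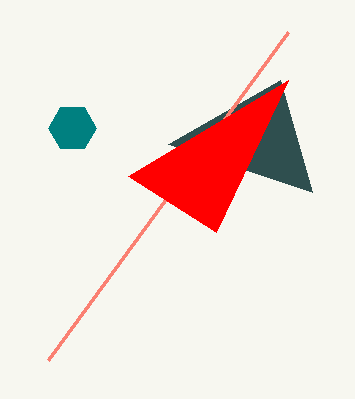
px1_1 = 168, py1_1 = 144, px0_2 = 48, py0_2 = 360, px1_3 = 288, py1_3 = 80, center_y_4 = 128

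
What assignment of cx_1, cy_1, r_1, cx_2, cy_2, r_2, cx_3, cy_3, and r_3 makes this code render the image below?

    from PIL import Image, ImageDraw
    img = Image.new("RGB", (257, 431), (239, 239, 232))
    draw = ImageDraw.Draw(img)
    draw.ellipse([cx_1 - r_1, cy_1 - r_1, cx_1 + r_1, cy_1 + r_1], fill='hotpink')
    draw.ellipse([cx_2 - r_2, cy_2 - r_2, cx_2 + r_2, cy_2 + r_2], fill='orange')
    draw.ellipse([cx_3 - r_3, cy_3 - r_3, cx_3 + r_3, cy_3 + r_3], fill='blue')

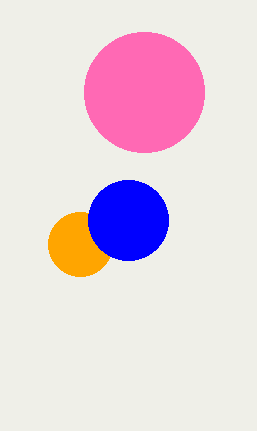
cx_1 = 144, cy_1 = 92, r_1 = 60, cx_2 = 80, cy_2 = 244, r_2 = 32, cx_3 = 128, cy_3 = 220, r_3 = 40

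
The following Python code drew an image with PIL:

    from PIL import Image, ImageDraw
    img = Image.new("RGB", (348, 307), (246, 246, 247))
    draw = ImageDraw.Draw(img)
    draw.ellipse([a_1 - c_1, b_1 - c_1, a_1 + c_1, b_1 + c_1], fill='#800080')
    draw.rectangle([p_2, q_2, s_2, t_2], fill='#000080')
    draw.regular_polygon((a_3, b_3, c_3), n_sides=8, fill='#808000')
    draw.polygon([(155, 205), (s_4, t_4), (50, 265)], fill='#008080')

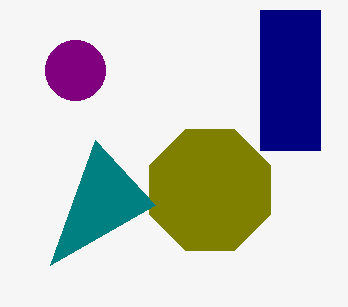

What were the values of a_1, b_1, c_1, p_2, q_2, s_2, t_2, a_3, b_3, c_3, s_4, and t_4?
a_1 = 75; b_1 = 70; c_1 = 30; p_2 = 260; q_2 = 10; s_2 = 320; t_2 = 150; a_3 = 210; b_3 = 190; c_3 = 65; s_4 = 95; t_4 = 140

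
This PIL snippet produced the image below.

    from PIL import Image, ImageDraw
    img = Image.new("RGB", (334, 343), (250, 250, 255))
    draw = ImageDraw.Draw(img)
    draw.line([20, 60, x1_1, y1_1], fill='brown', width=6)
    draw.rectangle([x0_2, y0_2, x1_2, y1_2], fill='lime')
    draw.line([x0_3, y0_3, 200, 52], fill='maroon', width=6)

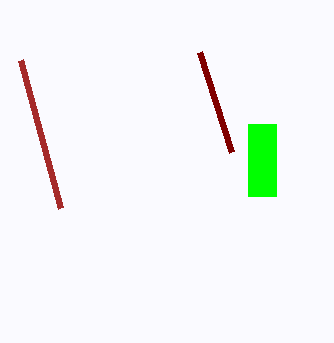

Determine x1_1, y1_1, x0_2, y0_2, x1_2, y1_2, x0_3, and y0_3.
x1_1 = 60
y1_1 = 208
x0_2 = 248
y0_2 = 124
x1_2 = 276
y1_2 = 196
x0_3 = 232
y0_3 = 152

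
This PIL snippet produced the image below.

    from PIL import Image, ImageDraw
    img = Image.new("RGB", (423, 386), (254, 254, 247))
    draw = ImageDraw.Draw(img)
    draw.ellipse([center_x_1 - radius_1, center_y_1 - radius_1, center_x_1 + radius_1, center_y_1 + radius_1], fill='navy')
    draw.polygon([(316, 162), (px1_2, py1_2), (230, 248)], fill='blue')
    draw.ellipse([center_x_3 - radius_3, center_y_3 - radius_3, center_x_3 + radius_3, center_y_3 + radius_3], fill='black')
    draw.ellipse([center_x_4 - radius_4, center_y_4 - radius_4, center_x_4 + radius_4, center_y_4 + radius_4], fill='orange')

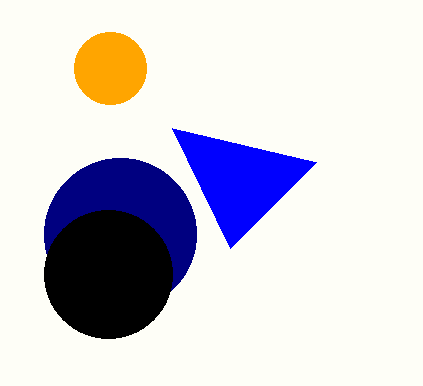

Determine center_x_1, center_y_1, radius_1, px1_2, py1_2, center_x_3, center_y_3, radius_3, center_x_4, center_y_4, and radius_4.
center_x_1 = 120, center_y_1 = 234, radius_1 = 76, px1_2 = 172, py1_2 = 128, center_x_3 = 108, center_y_3 = 274, radius_3 = 64, center_x_4 = 110, center_y_4 = 68, radius_4 = 36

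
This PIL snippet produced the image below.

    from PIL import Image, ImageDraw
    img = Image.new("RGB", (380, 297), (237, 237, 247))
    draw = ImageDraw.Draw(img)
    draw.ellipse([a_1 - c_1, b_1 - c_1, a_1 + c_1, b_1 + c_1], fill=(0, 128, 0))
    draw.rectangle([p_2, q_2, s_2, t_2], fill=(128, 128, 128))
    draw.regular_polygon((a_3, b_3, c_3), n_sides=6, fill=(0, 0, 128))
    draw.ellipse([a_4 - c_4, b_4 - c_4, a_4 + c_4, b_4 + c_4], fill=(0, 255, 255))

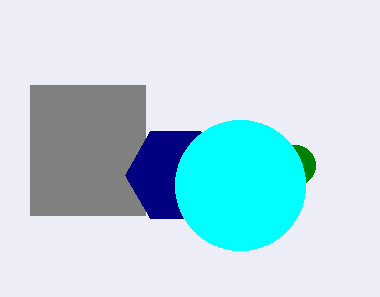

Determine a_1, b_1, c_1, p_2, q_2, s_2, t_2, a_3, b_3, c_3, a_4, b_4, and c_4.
a_1 = 295
b_1 = 165
c_1 = 20
p_2 = 30
q_2 = 85
s_2 = 145
t_2 = 215
a_3 = 175
b_3 = 175
c_3 = 50
a_4 = 240
b_4 = 185
c_4 = 65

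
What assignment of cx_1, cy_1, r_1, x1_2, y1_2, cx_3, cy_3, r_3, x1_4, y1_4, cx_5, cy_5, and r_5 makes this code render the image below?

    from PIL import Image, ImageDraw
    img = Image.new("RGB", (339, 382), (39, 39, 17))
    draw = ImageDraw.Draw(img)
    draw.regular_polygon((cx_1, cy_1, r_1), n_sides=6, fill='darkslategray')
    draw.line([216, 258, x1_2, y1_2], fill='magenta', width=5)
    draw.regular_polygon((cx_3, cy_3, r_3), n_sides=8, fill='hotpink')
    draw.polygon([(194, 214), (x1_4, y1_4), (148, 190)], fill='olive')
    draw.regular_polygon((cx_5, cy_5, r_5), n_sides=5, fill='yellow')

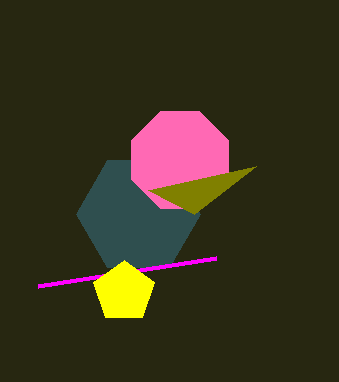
cx_1 = 138, cy_1 = 214, r_1 = 62, x1_2 = 38, y1_2 = 286, cx_3 = 180, cy_3 = 160, r_3 = 52, x1_4 = 256, y1_4 = 166, cx_5 = 124, cy_5 = 292, r_5 = 32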